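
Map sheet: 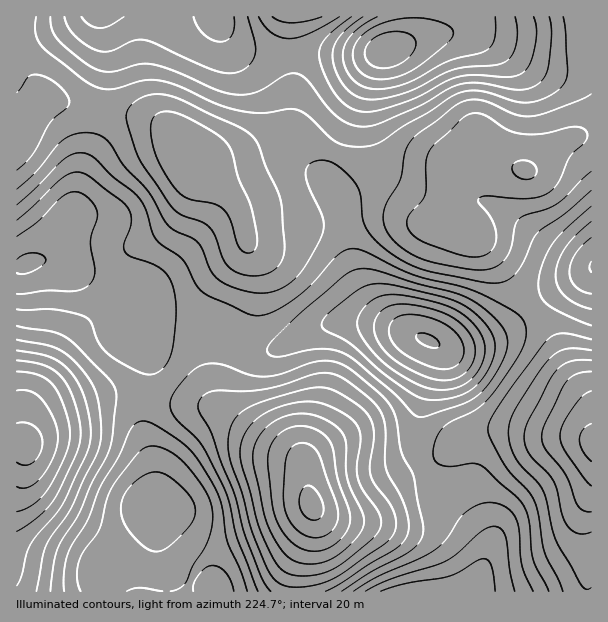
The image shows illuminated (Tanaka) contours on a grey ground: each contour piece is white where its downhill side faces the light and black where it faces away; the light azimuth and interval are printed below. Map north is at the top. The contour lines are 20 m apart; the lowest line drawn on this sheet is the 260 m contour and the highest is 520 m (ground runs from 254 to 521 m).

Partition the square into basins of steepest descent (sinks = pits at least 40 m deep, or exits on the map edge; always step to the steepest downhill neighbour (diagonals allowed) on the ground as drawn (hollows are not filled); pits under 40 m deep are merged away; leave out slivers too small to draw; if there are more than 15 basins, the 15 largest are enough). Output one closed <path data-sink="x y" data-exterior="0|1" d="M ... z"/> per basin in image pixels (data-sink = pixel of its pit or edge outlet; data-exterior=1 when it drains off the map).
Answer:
<path data-sink="189 155" data-exterior="0" d="M219 16l-203 1 0 249 4 0 15-6 25 2 29 15 27 9 22 10 4 4-2 24 12-2 58 6 26 14 27 8 13-1 36-19 27-8 35 2 30 7-18-13-14-15-10-13-13-39-6-41-17-33 4-15 19-40 15-39 10-21 8-9-19 2-111-1-13-6-11-10-6-11z"/><path data-sink="312 506" data-exterior="0" d="M362 322l-23 0-15 3-54 25-24-4-36-18-58-6-9 0-5 4 0 10 10 24 0 21-4 20-2 21 12 49 0 44-8 13-44 42-1 22 369 0 2-2 14-30-2-18-8-11-31-28-18-27-11-24 0-27 18-62 2-16-2-4-24-11-27-7z"/><path data-sink="525 170" data-exterior="0" d="M591 16l-175 0-1 8-6 14-8 6-18 8-9 10-42 93-6 22 17 33 6 41 9 30 14 22 26 23 45 22 13 0 12-4 26-8 16-10 30-25 39-23 13-9z"/><path data-sink="591 443" data-exterior="1" d="M591 270l-51 31-30 25-16 10-38 12-22-3 2 12-20 68 0 27 11 24 13 21 36 34 8 11 2 18-15 32 121-1z"/><path data-sink="24 444" data-exterior="0" d="M56 260l-21 0-19 7 0 324 83 1 3-22 44-42 8-13 0-44-12-49 2-21 4-20 0-21-10-24 4-36-11-8-42-15z"/>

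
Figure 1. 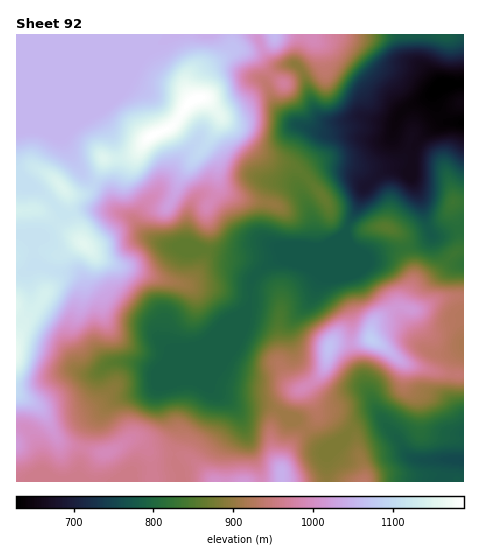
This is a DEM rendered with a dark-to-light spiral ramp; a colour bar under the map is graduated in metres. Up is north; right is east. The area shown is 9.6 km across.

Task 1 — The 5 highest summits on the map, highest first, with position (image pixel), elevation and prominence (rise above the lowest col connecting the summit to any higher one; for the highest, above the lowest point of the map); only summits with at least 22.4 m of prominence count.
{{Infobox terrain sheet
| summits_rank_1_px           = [196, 99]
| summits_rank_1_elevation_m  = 1189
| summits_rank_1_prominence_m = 561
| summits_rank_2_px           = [83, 243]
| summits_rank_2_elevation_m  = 1155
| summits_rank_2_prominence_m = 44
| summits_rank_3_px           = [62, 187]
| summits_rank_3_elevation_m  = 1147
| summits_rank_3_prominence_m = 31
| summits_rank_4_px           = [371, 339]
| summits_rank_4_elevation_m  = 1083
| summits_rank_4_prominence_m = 168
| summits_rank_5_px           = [329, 347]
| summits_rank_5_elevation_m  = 1067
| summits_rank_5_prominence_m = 44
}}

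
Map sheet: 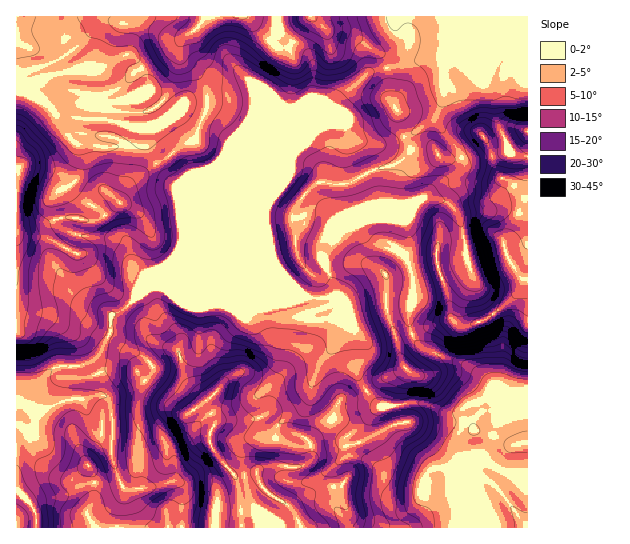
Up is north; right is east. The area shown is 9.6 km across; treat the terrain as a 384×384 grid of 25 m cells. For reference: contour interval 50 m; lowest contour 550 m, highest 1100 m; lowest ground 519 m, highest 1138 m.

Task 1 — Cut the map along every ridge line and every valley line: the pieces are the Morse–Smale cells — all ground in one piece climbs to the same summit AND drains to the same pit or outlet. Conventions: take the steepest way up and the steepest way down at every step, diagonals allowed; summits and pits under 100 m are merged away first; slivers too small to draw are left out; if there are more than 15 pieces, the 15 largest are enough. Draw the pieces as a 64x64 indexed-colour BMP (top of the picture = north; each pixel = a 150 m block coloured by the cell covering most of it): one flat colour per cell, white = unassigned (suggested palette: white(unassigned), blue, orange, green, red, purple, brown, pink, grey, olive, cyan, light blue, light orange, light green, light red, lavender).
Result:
<image width="64" height="64" href="data:image/bmp;base64,Qk12CAAAAAAAAHYAAAAoAAAAQAAAAEAAAAABAAQAAAAAAAAIAAATCwAAEwsAABAAAAAAAAAA////ALR3HwAOf/8ALKAsACgn1gC9Z5QAS1aMAMJ34wB/f38AIr28AM++FwDox64AeLv/AIrfmACWmP8A1bDFAGYiIiIiIiIiIiIiIiIiIiIiJVVVVVVVVVVVVVWIiIiIZiIiIiIiIiIiIiIiIiIiIiIlVVVVVVVVVVVVVYiIiIhmIiIiIiIiIiIiIiIiIiIiIlVVVVVVVVVVVVVViIiIiGZiIiIiIiIiIiIiIiIiIiIlVVVVVVVVVVVVVViIiIiIZmZmYiIiIiIiIiIiIiIiJVVVVVVVVVVVVVVVWIiIiIhmZmZmYiIiIiIiIiIiIiIlVVVVVVVVVVVVVVVYiIiIiGZmZmZmZiIiIiIiIiIiIlVVVVVVVVVVVVVVVViIiIiIZmZmZmZmIiIiIiIiIiIiJVVVVVVVVVVVVVVVWIiIiIhmZmZmZmYiIiIiIiIiIiIiIiIlVVVVVVVVVVVYiIiIiGZmZmZmZiIiIiIiIiIiIiIiIiVVVVVVVVVVVViIiIiIZmZmZmZmIiIiIiIiIiIiIiIiJVVVVVVVVVVVWIiIiIhmZmZmZmYiIiIiIiIiIiIiIiIlVVVVVVVVVVVYiIiIiGZmZmZmZiIiIiIiIiIiIiIiIiJVVVVVVVVVVVWIiIiIZmZmZmZmIiIiIiIiIiIiIiIiIiVVVVVVVVVVVYiIiIhmZmZmZmYiIiIiIiIiIiIiIiIiIlVVVVVVVVW1iIiIiGIiJmZmZiIiIiIiIiIiIiIiIiIiVVVbu1Vbu7u4iIu7MiIiIiIiIiIiIiIiIiIiIiIiIiIiVbu7u7u7u7u7u7ozIiIiIiIiIiIiIiIiIiIiIiIiIiIiu7u7u7u7u7uqqjMyIiIiIiIiIiIiIiIiIiIiIiIiIid3u7u7u7u7uqqqMzMiIiIiIiIiIiIiIiIiIiIiIiIiJ3d3u7u7u7uqqqozMzMzMiIiIiIiIiIiIiIiIiIiIiInd3e7u7u7qqqqqjMzMzMzIiIiIiIiIiIiIiIiIiIiIid3d7u7uqqqqqqqMzMzMzMyIiIiIiIiIiIiIiIiIiIiJ3d3u7qqqqqqqqozMzMzMzIiIiIiIiIiIiIiIiIiIiInd3e7qqqqqqqqqjMzMzMzMyIiIiIiIiIiIiIiIiIiIid3d3GqqqqqqqqqMzMzMzMzIiIiIiIiIiIiIiIiIiIid3d3cREaoRqqqqozMzMzMzMiIiIiIiIiIiIiIiIhESd3d3dxERERERqqqjMzMzMzMzMiIiIiIiIiIiIiIhERF3d3d3ERERERERqqMzMzMzMzMzIiIiIiIiIiIiIiERF3d3d3cREREREREaozMzMzMzMzMyIiIiIiIiIiIhEREXd3d3d3ERERERERGjMzMzMzMzMzMRERERERERERERERd3d3d3cREREREREaMzMzMzMzMzMzERERERERERERERd3d3d3dxEREREREREzMzMzMzMzMzMxERERERERERERF3d3d3dxERERERERETMzMzMzMzMzMzMRERERERERERF3d3d3d3ERERERERERMzMzMzMzMzMzMzEREREREREREXd3d3dxEREREREREREzMzMzMzMzMzMzMxERERERERERd3d3cRERERERERERETMzMzMzMzMzMzMzQREREREREREXd3cRERERERERERERMzMzMzMzMzMzMzM0EREREREREREXcREREREREREREREzMzMzMzMzMzMzMzRBERERERERERERERERERERERERETMzMzMzMzMzMzMzNEQRERERERERERERERERERERERERMzMzMzMzMzMzMzMzREEREREREREREREREREREREREREzMzMzMzMzMzMzMzNERBERERERERERERERERERERERETMzMzMzMzMzMzMzMzREQRERERERERERERERERERERERMzMzMzMzMzMzMzMzNEREEREREREREREREREREREREREzMzMzMzMzMzMzMzMzRERBERERERERERERERERERERETMzMzMzMzMzMzMzMzNEREQRERERERERERERERERERERMzMzMzMzMzMzMzMzM0REREEREREREREREREREREREREzMzMzMzMzMzMzMzMzNERERBERERERERERERERERERzDMzMzmZmZkzMzMzMzM0REREQRERERERERERERERERzMMzMzmZmZmZMzMzMzM0REREREERERERERERERERERHMwzMzOZmZmZmZkzMzMzRERERERBERERERERERERERHMzDMzOZmZmZmZmZMzM0REREREREQREREREREREREREczMMzOZmZmZmZmZRDNEREREREREREQRERERERERERERzMwzOZmZmZmZmZlERERERERERERERBERERERERERERHMzDOZmZmZmZmZREREREREREREREREQRERERERERERHMzMNJmZmZmZmZlEREREREREREREREREEREREREREREczMxERJmZmZmZmUREREREREREREREREREEREREREREczMzERERERESZmZREREREREREREREREREREERERERERzMzMREREREREmZREREREREREREREREREREREREERERzMzMxERERERERERERERERERERERERERERERERERERBHMzM3UREREREREREREREREREREREREREREREREREREEczM3dREREREREREREREREREREREREREREREREREREERzM3d1EREREREREREREREREREREREREREREREREREQRHMzd3URERERERERERERERERERERERERERERERERERBEczd3d"/>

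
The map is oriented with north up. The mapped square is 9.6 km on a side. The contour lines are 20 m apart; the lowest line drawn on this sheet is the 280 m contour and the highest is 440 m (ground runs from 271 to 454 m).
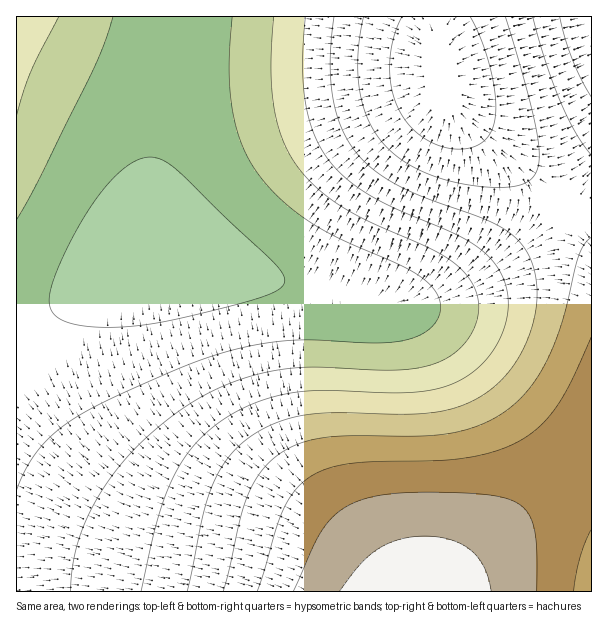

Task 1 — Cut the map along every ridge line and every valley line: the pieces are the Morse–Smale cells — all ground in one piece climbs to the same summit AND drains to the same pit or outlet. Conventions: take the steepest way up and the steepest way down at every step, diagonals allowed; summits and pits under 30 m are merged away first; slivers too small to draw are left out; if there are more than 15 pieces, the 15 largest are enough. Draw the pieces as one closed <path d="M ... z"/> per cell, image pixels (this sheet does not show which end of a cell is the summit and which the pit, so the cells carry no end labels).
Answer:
<path d="M563 208l-5 2-30 28-42 33-25 17-36 14-32 2-19-3-218-45-36 15-90 54-13 5-1 261 575 1 1-350z"/><path d="M437 16l-264 0-22 152 0 56 6 31 200 43 36 6 24 0 18-4 26-12 25-17 42-33 34-31-34-33-46-40-31-33-11-29z"/><path d="M171 16l-155 1 1 313 13-5 90-54 37-16-6-31 0-56 7-63 14-79z"/><path d="M591 16l-153 1 0 28 2 27 11 29 31 33 46 40 33 32 31-30z"/><path d="M591 176l-29 31 29 34z"/>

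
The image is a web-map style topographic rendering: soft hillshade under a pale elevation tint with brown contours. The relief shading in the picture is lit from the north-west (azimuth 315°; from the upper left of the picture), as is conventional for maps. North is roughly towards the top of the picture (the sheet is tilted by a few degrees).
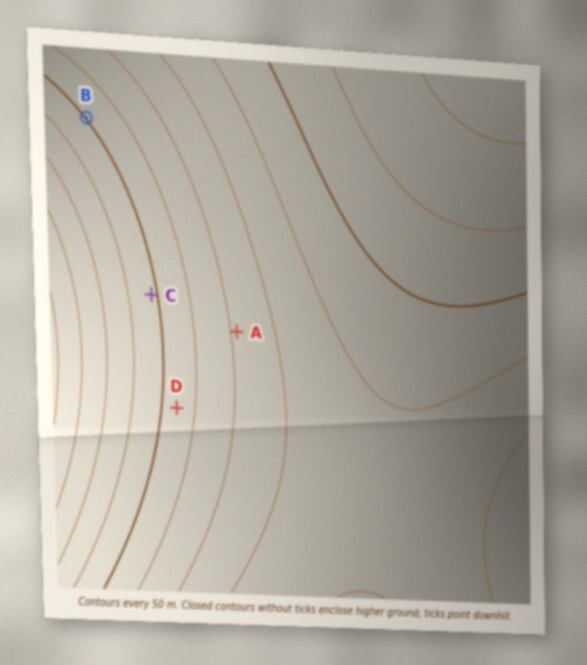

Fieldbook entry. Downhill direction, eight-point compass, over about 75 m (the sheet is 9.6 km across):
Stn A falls W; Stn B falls SW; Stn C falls W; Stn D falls W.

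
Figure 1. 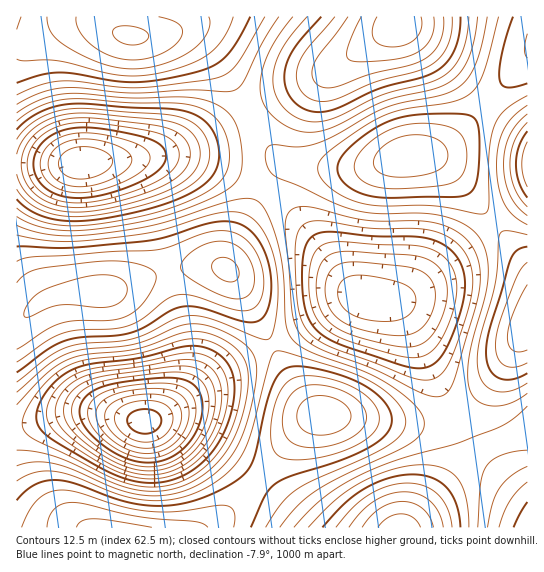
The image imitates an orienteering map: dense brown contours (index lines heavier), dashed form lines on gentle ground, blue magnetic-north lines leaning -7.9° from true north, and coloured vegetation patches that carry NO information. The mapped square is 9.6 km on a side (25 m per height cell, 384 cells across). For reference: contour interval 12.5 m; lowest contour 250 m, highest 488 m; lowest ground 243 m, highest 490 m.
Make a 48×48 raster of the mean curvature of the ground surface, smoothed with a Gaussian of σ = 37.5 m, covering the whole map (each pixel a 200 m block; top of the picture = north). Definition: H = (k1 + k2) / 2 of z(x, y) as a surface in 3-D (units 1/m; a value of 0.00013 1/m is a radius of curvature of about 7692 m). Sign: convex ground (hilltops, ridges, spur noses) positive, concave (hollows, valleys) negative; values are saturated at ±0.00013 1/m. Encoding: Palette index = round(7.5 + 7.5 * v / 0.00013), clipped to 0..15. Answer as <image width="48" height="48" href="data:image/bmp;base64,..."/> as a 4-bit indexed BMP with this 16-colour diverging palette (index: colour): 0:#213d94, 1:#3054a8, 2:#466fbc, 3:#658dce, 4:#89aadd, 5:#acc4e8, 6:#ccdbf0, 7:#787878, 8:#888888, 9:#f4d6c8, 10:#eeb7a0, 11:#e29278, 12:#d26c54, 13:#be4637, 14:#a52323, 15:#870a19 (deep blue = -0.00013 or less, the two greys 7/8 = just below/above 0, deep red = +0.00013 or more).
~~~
<image width="48" height="48" href="data:image/bmp;base64,Qk32BAAAAAAAAHYAAAAoAAAAMAAAADAAAAABAAQAAAAAAIAEAAATCwAAEwsAABAAAAAAAAAAlD0hAKhUMAC8b0YAzo1lAN2qiQDoxKwA8NvMAHh4eACIiIgAyNb0AKC37gB4kuIAVGzSADdGvgAjI6UAGQqHAJmZq7zMzMy7u7upmIiIh3ZUMhIkVniZmZmqvMzMu7u7u7uqmYiIh3ZUMiI0Z4iZmZq7zdzLqZmaq7u6mYiHd3ZUMzNFZ4iIiZq83dy6iHeImru6mYh3d3ZVRERWeIiIiJq83cuYZVVniau6qYh3d3dmVVZneIiHiImrzLl1QyI1eJqqqYiIiIh3dnd4iId3d4maqpdTEAATV4mqqZmZmZmYiIiIiHd2Z3eIiGUxAAABNnmqqqqqqruqqZmYiHdmZmZ3ZUIAAAAAJGiaqqu7zMzLuqmYiHdmZmZVQyEAAAAAE1eJqrvM3d3cu6mYh3dmZmVUMhAAAAAAE0Z4mrzd7u7dy6mId3d3dnZDIQAAAAAAEkVomrzd7u7cupiHd4iIh4ZUIREREREREjRnirzN3t3LqYd3d4mZmZhkMiIzREMyIjRWiavMzMy6mHZmZ4qruql2REVWd3ZUMzRWeaq7uqqZh2VVZ5rMzMqHZWeJmZhlQzRWeJmZmIiHZlVFZ5vN3cuYd4mru7l2REVniZmIdmZmVUREV5vN7tupiJq83LqGVVZ4mZh2VUREREREVorN7typmavN3bqHZWeJqph1QzM0REREVom83cuqmqvN3LmHZniru6hkMiIzREQ0RXirzLuqqrzNzKmHd4q8zKhkIhIzREQzRGeavLuqqrzMy6mHeKve3LhkIRI0RUQzNFaJq7qqq7vMupiIir3u7bhkIiI0VVQzNFZ5qqqqu7zLupmJm83u7KhkIiNFVVQzNFZ4mqu7u7zLuqmZq97u3JdUMzRVZVRDNFZ5qruqu7u7u6qqvN3tyoZUM0VmZlRERGeJqqqqqru7u6qqvM3cuXZERFZndlVEVWiaqqmZmaqqqqqqu8y6mGVERWd3d2VVZnmqqpiHd4iZmZmaqqqph2VVVniIh3Zmd4mqqodlVWZ4iIiImZmYdmVWZ4mZmHd3iZqqqWUzMzRWZmd3eIiHdmZneJqqqZiImaqqmEMRABI0RFVVZnd3d3d4iau7uqmZqruphjEAAAASIzM0RWZ4iIiJmrvMy7qqq7updSAAAAABESIiNFZ4mZmZqrzMzMu7u7qYZCAAAAAAERESJFaJmqmZmrvN3dzLu7qYZDEAAAABERESJFeJqqmZmavM3dzMu6qYZUMQAAEiIiIiNGeaqqmIiJq8zdzLuqqYdmUzIjNEREMzRWiaqph2ZnirzMy7qqqZh4dlRVVmZlVEVniaqYdlRWeKq7uqmZmqmZh3d3iIiHdmZniZmHZUM0Z4mqmZiJmqqqqYiJmqqph3d4iZmGVDIzVniIiHeImru7qpmaq7u6qYiIiYh2QyIjRWd3dmZ4mru7qpmau8zLupmImIh2QzIzRVZlVVZnmru7qZmavM3cy6mZmId2VEM0RVVUREVnmru6mZmavM3dy7qpmYh2ZVVVVURDMzRniaupmIiavM3dzLuqmYh3ZmZmVUMyIjRniaqpiImavM3dzMu6qZiHd3d2ZUMiIjRniZqZiJmrvM3czMu7qpmIiId3ZUMhEjRniZmQ=="/>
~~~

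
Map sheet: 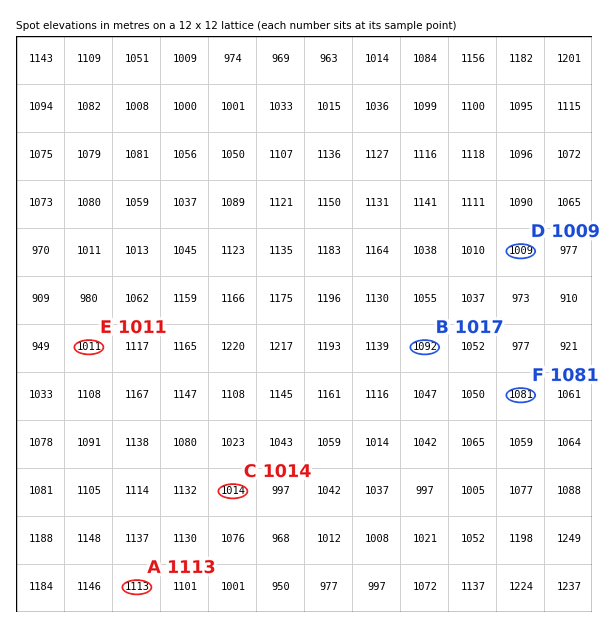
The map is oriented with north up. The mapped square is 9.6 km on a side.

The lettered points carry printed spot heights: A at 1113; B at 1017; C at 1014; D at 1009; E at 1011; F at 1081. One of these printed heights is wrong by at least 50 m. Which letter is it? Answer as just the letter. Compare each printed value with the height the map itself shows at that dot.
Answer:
B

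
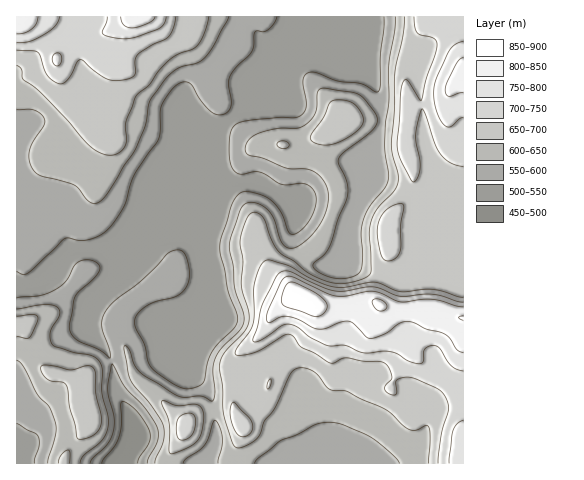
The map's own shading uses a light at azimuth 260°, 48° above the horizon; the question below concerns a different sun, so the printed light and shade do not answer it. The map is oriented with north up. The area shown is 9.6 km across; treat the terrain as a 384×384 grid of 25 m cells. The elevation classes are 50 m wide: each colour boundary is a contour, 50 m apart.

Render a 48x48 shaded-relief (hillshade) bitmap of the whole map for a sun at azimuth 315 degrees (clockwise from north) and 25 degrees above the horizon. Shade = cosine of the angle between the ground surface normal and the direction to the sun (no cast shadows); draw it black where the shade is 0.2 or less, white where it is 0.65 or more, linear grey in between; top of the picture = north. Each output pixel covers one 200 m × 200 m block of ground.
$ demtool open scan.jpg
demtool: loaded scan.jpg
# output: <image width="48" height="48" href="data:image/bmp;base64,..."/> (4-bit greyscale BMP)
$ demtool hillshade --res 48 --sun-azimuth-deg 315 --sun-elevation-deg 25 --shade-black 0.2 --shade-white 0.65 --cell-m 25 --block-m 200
<image width="48" height="48" href="data:image/bmp;base64,Qk32BAAAAAAAAHYAAAAoAAAAMAAAADAAAAABAAQAAAAAAIAEAAATCwAAEwsAABAAAAAAAAAAAAAAABEREQAiIiIAMzMzAERERABVVVUAZmZmAHd3dwCIiIgAmZmZAKqqqgC7u7sAzMzMAN3d3QDu7u4A////AIm9xxAAOL79YRSKlUVnd3d3d3d3d4rMuYm8yUEAFp3/kgFqpjNXd3d3d3d3d3nMuXibynQAA3rv1gAotyE1d3d3d3d3d2i8uneKuoYgAmm92jAnuUEkZnd3d3d3d2esy3d5qZdBA2iazHIounQ0VmZ3d3d3d2aLzId4mZdCJGiJvbZZuoZDVmZmZ2Zmd2aKu4h4mpcyNWeJrNqLyXhjRndmZmZmZmZ4mYiHiZchRniZmsy7uXh0NXd2Znd3ZmZ4iZmHeJchWImYiZvLuXiVNWeHZomZdmZniJmYeKgxaZiIiHnMmHiXRGd3VneZhlVnd4mZmapkeYZ4d3jOpmeJZFZ2VERXdlVndoiJmquXiXZnd3i/6ERYdlZlREIkZ2Znh3dniJmZmHZ3d3ee/5MUZ2VVRVQzVmVXiFVWZ4iJmHd3d3d5//ogNnZVVnZVVWVWeGU0VXeJl2d3d3d3n/+BA1VEVndlVmZmZ6hURGeKlld3d3d3i//VEkVDRnhkVmZ3id24ZGeKuFVnd3d3is77VEVVVnh2aIiJrLzLlmd4q4VFZ3d3mrzut2d5q6upre3Lu4iaqFZ3irllRXd4q7vP+6qs7//KrO7bqnd4mXVneJuoZWd4rMq+/qqs3//amZqpiHd3iZdnd3m7hmd4rMus7Jmqmt63Z3d3d3ZneJl3d3eKp3d4q7qquoZnd5ymRnd3d3ZVd4iHd3d4mHd5q6qYmpZGd5u4RHd3d3dlZ3d3d3d3iHd5zKh2espld5u5VGd3d3dmZ3ZWd3d3d3d5zbhkWc2lZ5zJVGd3d3d3d4dUZ3d3d3d4vslkV5zHZ53aZGd3d3d3eIhlV3d3d3d4rdp1Z4rJZ4z8hVd3d3dmd4dlRnd3d3d3nNuHd3m6Znr/t1Z3d3dmZ3dlRXd3d3d3isuYd3iqdnjP2WZ3d3dmZnh2RGd3d3d3eJmHdneZdneM23V3d4d2Znh2U1d3d3d3d3d3ZVZ4d3eKy3Vnd5h2Znd2UzZ3d3d3h1VmVEV3d3eJuWVnZpmGZnd1QiR3d3d3iGVVVVVmZ3eKuWVnZpqodndlQhJXd3d3mpd3ZmZUNHeLyWV4d5q5h3d2ZCJGd3d3mrqqmIhkITaL2laId4mqiHd3dkNGd3d3irvMu8unUhJr6laYd3iZiId3dlNGd3d3eaq7u97bhTNa61aYZmZ4h3d3dlM1d3d3d4iJmb3cqGV762eYZVZ3iHd2ZlMkd3h3Z3d3d5vMuXeM7HipZGZ3d3d2ZUMSV4iHd3d3d5q8u5ic7Im6dXd3Zmd2VUMQJXd3d3d3eJq6q6ic24rMl4iHVFd2VVQhE1Z2Z3d3d4mZmYic24rduniZVFd3ZVVCEjRWZnd3d3iId3ec24nNy1aadFeIdlZUMzNFVmd3d3d3d3ec24i93CNpl2Z3ZURUREM0Vmd3d3d3d3eM3IebzBEleIh3ZCIzRVM0Vmd3d3d3d3eL3Jd5q0MiR4mZhTERNWUzRWd3d3d3d3eKzKdniGVDNnirp1IAFHVERFZ2d3d3d3eKzbhmdw=="/>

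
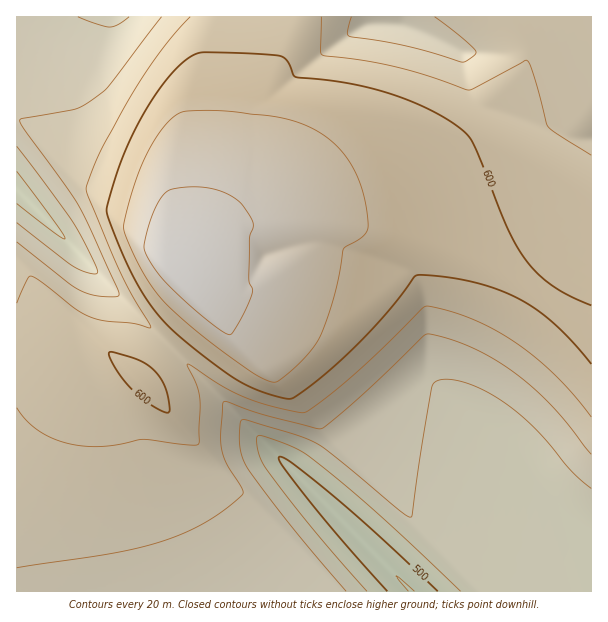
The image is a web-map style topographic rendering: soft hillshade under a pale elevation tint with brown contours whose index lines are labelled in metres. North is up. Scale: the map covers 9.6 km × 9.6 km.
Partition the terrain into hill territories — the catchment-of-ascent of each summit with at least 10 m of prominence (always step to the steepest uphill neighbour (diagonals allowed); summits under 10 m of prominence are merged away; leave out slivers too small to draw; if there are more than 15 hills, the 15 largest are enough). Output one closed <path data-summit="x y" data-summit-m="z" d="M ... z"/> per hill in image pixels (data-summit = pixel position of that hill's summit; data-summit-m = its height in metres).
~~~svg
<path data-summit="176 275" data-summit-m="649" d="M591 16l-575 1 0 172 51 51 33 38 231 231 80 83 181-1z"/><path data-summit="141 383" data-summit-m="607" d="M17 190l-1 401 394 1-1-4-309-310-33-38z"/>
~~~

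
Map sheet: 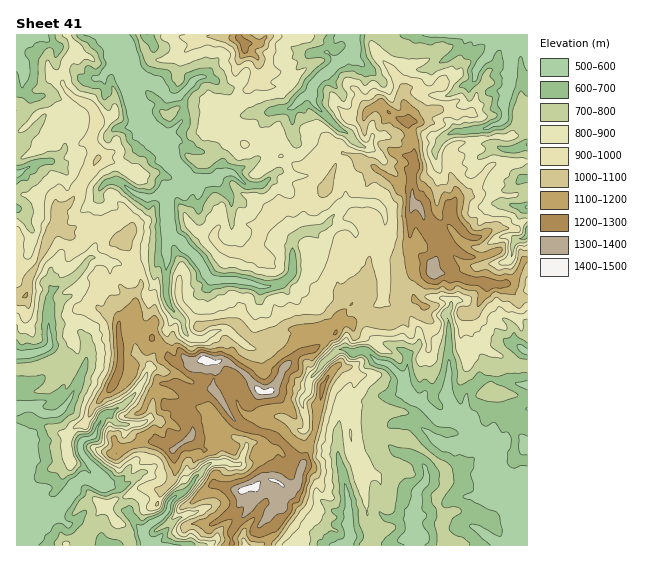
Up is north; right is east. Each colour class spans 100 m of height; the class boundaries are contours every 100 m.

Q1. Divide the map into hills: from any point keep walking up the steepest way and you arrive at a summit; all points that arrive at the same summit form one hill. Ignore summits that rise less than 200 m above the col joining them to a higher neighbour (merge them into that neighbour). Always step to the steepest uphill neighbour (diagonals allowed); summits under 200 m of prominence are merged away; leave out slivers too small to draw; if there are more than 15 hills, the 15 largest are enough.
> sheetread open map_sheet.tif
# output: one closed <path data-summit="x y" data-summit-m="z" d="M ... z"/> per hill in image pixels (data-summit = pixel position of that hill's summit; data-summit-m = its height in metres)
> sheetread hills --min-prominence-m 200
<path data-summit="206 360" data-summit-m="1441" d="M146 34l-130 1 0 510 511 1 1-161-21-4-20-2 4-3-3-11-19-22-19 2-3 4-26-4-14 12-5-7-29-11-4-3-2-8 2-17 12-10 3-8-3-46 4-16 0-14-1-5-10-9-29 0 0-51 7-9-1-7-10-6-22-21-9-15-7 3-13 12-41 5-6-5-14-19-18-12-10-1-4 1-16 17-11 3-13-12-19-9-11-2-3-16 17-4 10-5 2-3z"/><path data-summit="433 271" data-summit-m="1380" d="M466 34l-115 0 2 9-1 8-36 30-5 15 8 13 33 30 0 4-7 9 0 51 29 0 10 9 1 5 0 14-4 16 3 46-3 8-12 10-2 14 2 11 4 3 29 11 5 7 14-12 26 4 3-4 19-2 19 22 3 11-4 3 40 6 1-177-22-3-3-6 3-9 22-13 0-32-18 5-9-1-9-5-5-17-9 3-11-1-2-25 4-5 0-14-8 1-12 9-15 0-5-11 3-17 23-14 10-12z"/><path data-summit="245 44" data-summit-m="1252" d="M345 34l-198 0 6 11-1 4-11 6-16 3-1 2 3 15 11 2 19 9 13 12 11-3 16-17 10-1 22 13 17 23 23 0 21-4 13-12 9-5 4-11 21-18-10-11 10-13z"/>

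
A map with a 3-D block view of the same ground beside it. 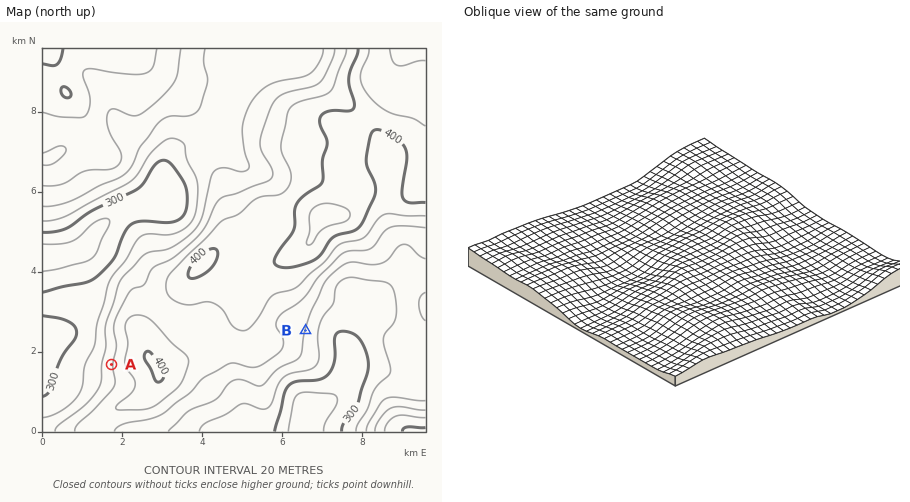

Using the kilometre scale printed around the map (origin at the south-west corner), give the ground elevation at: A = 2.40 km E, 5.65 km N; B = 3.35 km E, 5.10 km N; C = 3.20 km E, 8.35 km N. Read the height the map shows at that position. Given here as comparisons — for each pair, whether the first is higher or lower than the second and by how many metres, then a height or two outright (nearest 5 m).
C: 70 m higher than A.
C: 45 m higher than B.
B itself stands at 310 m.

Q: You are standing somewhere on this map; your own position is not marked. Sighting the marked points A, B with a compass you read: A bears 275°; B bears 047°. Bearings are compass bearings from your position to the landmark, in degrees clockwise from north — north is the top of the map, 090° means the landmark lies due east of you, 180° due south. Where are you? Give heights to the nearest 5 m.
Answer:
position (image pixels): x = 256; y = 377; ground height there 350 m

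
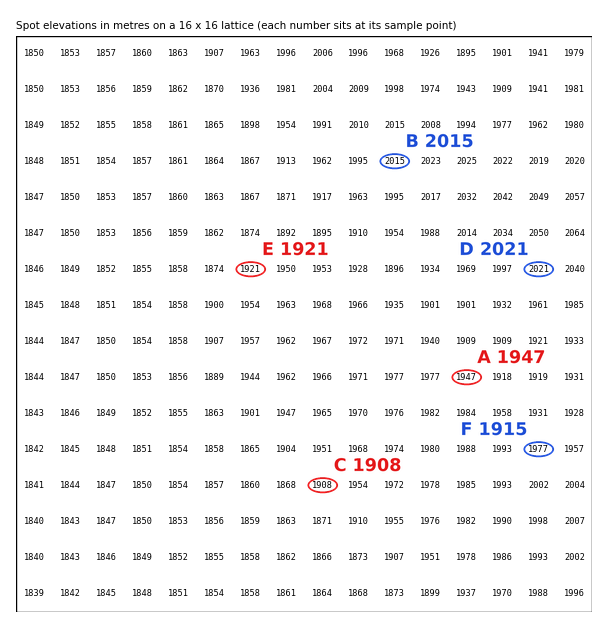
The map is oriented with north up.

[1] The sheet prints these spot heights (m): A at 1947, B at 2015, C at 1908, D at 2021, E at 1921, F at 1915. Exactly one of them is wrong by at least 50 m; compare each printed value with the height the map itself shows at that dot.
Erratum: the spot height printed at F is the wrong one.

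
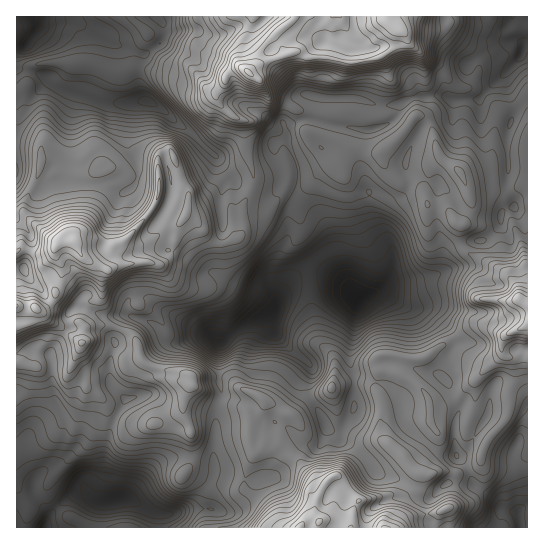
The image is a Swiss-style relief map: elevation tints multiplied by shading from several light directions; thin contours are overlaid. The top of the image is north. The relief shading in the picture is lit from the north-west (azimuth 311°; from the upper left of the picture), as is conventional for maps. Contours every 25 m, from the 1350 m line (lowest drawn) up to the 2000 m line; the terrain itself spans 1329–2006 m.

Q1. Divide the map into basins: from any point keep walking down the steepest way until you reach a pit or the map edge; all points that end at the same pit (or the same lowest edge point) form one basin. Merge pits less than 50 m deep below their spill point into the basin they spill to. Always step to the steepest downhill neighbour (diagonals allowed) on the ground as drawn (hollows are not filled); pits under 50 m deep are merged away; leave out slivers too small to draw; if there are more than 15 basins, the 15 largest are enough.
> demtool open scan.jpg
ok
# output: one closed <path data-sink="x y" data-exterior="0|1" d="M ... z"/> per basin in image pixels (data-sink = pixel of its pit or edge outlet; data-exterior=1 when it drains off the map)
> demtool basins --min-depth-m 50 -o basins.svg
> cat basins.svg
<path data-sink="359 301" data-exterior="0" d="M242 68l-11 3-6 6-2 9-7 7 0 5 11 14 17 10 1 24 8 27 0 9-10 27 22 0 5-2 16-18 10 6 1 16 4 14-2 20 10 21 2 39 5 29 3 8 16 19 0 16-3 10-5 5-18 8-15 15-5 0-32-20-20-8-10-8-36 0-4-4-28-6-13-5-6-7-5-19-13-9-13-4-16 0-8 3-4-3 8-20 12-10 0-14 5-12 28-6 28 1 9-9 5-25 11-17 1-19-5-5-8-31-6-7-6 1-6 9 2 20-13 0-11-2-17-11-15 1-13-14-5 4-4 0-30-12-8 0-2 2-1 21-16 36 1 8-9 0 0 36 11-1 8 4 7 0 9-2 4-4 0 7 6 11 2 6-3 12-5 10 1 1-9 13-4 2-6 0-3-2-18 0 0 55 21 5 12-7 22-1 4-3-3 13 13 10 2 8 16 12 8 13 14 8 16 4 16 0 21-11 5-4 1-12 4-8 5-4 14 15 8 4 22 1 11 8 3 6-2 18 6 17-8 17-3 19 15 10 24 28 108 0 12-30 9-8 7-16-14-13 4 0 6-4 21-24-5-10-2-21-2-7-12-12-17-8-2-4 3-14 23 2 20-14 8 2 32 17 9 0 10-9 1-4 7 6 18-1 1-51-9-6-4-16-10-11-38-19-4-4-3-6 0-17 11-16 0-11-10-25-21-19-8-26-6-10-11-3-10 14-24 22-10 0-9-4-12-1-23-11-20-4-5-20-19-9-12-3-11-19z"/><path data-sink="522 51" data-exterior="0" d="M527 16l-140 0 0 5 10 8 0 4-4 14-14 10-29 6-20-6-23 0-8-5-6 0-28 9-8 4-8 8 11 8 11 19 12 3 20 10 4 19 20 4 23 11 12 1 9 4 10 0 24-22 10-14 11 3 6 10 8 26 21 19 10 25 0 11-11 16 0 17 3 6 4 4 38 19 10 11 4 16 7 5 2-1z"/><path data-sink="275 313" data-exterior="0" d="M286 189l-16 18-5 2-22 0-2 5 0 20-4 5-14 5-10-3-19-21-9-4-9 14-4 21-6 10-4 3-39 0-19 7-3 10 0 14-12 10-8 20 4 3 8-3 16 0 13 4 13 9 6 21 10 8 36 8 4 4 36 0 10 8 20 8 26 17 11 3 15-15 18-8 5-5 3-10 0-16-18-22-6-34-2-39-10-21 2-20-4-14-1-16z"/><path data-sink="119 499" data-exterior="0" d="M74 357l-25 3-12 7-21-4 1 165 8-1 4-16-2-8 11-6 8-9 5 13 12 12 28 15 192-1-24-27-15-10 3-19 8-21-6-13 2-18-8-11-6-3-22-1-8-4-10-12-6-3-7 12-1 12-5 4-21 11-16 0-12-3-18-9-8-13-16-12-2-8-13-10z"/><path data-sink="39 25" data-exterior="0" d="M253 16l-236 0-1 197 9 1-1-8 16-36 1-23 3-5 0-7-4-9-13-13-3-7 0-13 5-23 4-5 12-2 42 0 28 9 8 0 10-4 10 0 11 4 16 1 9 4 15-4 15 16 8 3 6-6 2-9 6-6 11-3 7 4 8-10 2-12-10-11z"/><path data-sink="519 519" data-exterior="0" d="M446 345l-7 2-17 12-23-2-3 14 2 4 17 8 12 12 2 7 2 21 5 10-13 17-16 12 12 12-7 16-11 11-9 26 135 1 1-171-19 0-7-6-1 4-10 9-9 0z"/><path data-sink="149 102" data-exterior="0" d="M87 63l-42 0-14 4-7 26 0 13 3 7 14 16 3 6-1 12 8 0 30 12 4 0 5-4 13 14 15-1 17 11 23 2-1-20 6-9 8 0 7 12 13-4 20-18 16-28 0-3-10-10-1-8-7-4-15-16-15 4-9-4-16-1-11-4-10 0-10 4-8 0z"/><path data-sink="23 269" data-exterior="0" d="M54 248l-12 5-7 0-8-4-11 2 1 56 17 0 3 2 6 0 9-7 11-31z"/><path data-sink="45 527" data-exterior="1" d="M46 488l-8 9-11 6 2 8-3 17 65-1-28-14-12-12z"/>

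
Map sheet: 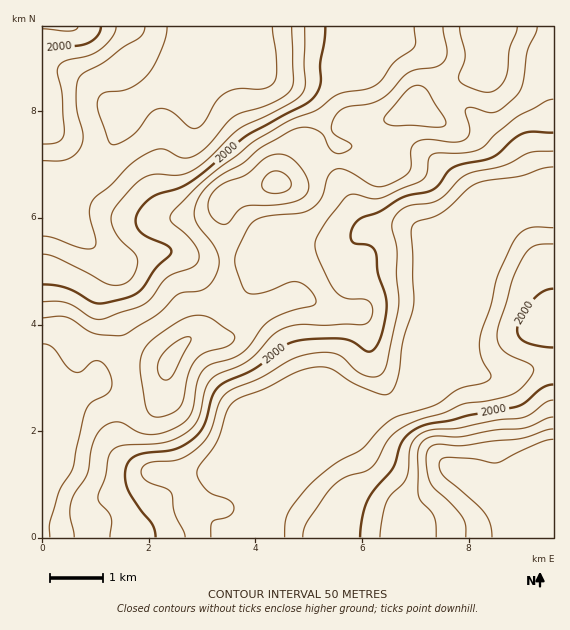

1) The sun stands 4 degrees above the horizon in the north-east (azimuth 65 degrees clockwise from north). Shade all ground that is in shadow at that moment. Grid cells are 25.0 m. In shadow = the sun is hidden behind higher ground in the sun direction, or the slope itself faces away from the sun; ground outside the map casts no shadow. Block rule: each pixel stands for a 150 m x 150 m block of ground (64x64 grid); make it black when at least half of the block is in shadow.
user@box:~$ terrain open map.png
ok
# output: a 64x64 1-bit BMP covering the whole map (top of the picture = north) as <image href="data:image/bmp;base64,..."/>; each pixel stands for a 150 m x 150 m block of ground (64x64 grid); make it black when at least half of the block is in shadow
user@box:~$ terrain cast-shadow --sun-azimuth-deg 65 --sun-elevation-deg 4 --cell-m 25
<image width="64" height="64" href="data:image/bmp;base64,Qk0+AgAAAAAAAD4AAAAoAAAAQAAAAEAAAAABAAEAAAAAAAACAAATCwAAEwsAAAIAAAAAAAAA////AAAAAAAAAAB/////gAAAAD////+AAAAAH////4AAAAAH////AAAAAAP///8AAAAAAP///AAAAAAAP//4AAAAAAAP//AAAAAAAAf/4AAADwAAA//AAAA/AAAB/4AAAP8AAAD/AAAA/gAAAH8AAAD8AAAAAAAAAHwAAAAAAAAAfAAAAEAAAAB8AAAB4AAAAHwAB//gAAAAfgAH/8AAAAB+AAP/wBwAAD4AAf+AP/gAPgAB/4A//AA+AAD/AD/+ABwAAP8AP/8AAAAA/wAf/wAAAAH/AB/+AAAAAfIAD/gAAAAA4AAP8AAAAAAAAAfwAA4AAAAAB/AAPwAAAAAH8AH/AAAAAAPwB/4AAAAAAfAP//wAAAAB8B///AAAAADwH//+AAAAAHAf//4AAAAAMB///gAAAAAQH//+AAAAAAAf//wOAAAAAB/n/H4AAAAADgH8fgODAAAAAPx8B8MAAAAAfHgPwAAAAAA8MAfAAAAAADwwA8ADAIAAPmAAAAcAwAA/4AAAfAAAAB/gAAH4AgAAH8AAg/AAAAAPAAHD4AAAAA4AAAOAAAAABgAAAAAAAAAAOAAABwAAAAH/wDgfAAAAA//gOB8AAAAH/+A8HgAAAAf/4BgAAAAAA//gAHAAAAAB/+Af+AAwAAB/4A/4APAAAD/gB/wAMAAAH+AD+AAAAAAP8AD4AA=="/>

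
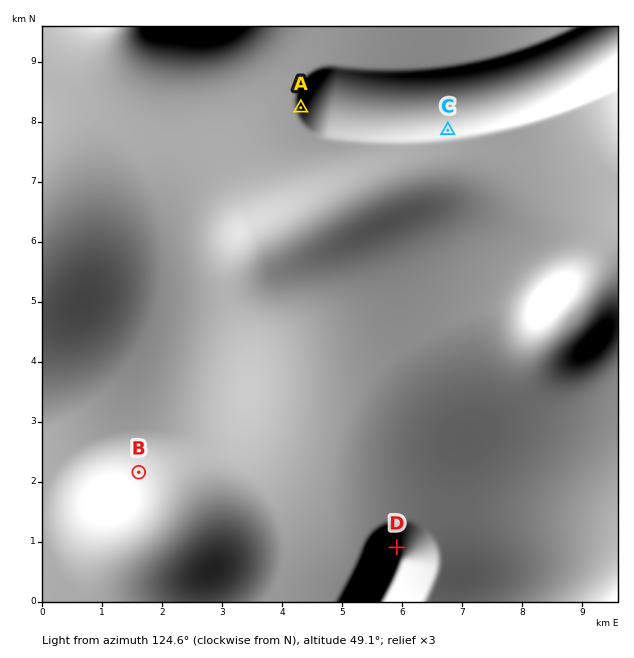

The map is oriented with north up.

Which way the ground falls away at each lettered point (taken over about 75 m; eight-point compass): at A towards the W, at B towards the S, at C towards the S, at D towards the NW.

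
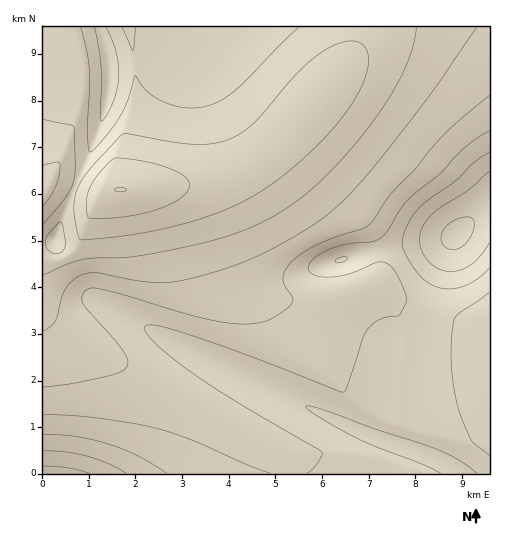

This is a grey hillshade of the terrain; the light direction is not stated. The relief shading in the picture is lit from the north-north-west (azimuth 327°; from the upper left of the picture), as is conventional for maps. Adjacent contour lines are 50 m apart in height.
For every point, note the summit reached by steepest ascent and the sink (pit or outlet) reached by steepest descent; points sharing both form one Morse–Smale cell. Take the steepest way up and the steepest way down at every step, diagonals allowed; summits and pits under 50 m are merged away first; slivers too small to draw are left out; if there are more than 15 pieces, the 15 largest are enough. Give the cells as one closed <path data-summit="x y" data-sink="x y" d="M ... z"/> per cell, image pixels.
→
<path data-summit="121 190" data-sink="460 473" d="M200 184l-64 5-26 0-6 3-6 8-23 51-16 9-17-1 1 55 17 15 26 15 198 104 4 6 2 20 199 0 1-145-39-8-30-9-34-16-15-12-31 10-25 6-27 0-18-6-13-11-7-10-29-75-7-9z"/><path data-summit="121 190" data-sink="457 234" d="M489 26l-129 0-4 20-11 19-63 74-19 17-22 14-25 9-20 4 16 4 10 11 27 70 15 22 19 9 33 1 25-6 31-10 15 12 34 16 30 9 39 7z"/><path data-summit="121 190" data-sink="109 67" d="M359 26l-307 0 2 4 21 20 7 2 24-5 2 9 2 30-5 25-12 33-18 42 13 7 13 1 8-5 27 0 66-7 39-12 22-14 19-17 55-63 19-30 3-12z"/><path data-summit="121 190" data-sink="46 473" d="M43 312l0 162 246-1-1-19-4-6-198-104-31-18z"/><path data-summit="47 186" data-sink="109 67" d="M51 26l-9 1 1 162 4-1 4-8 23 7 2-2 23-56 11-43 0-21-4-17-28 4z"/><path data-summit="121 190" data-sink="46 473" d="M75 187l-19 51-4 4-10 2 0 14 4 2 16-1 13-8 17-39 11-17-1-2-14 0z"/><path data-summit="47 186" data-sink="46 473" d="M55 180l-4 0-4 8-5 2 1 53 9-1 4-4 19-49-2-3z"/>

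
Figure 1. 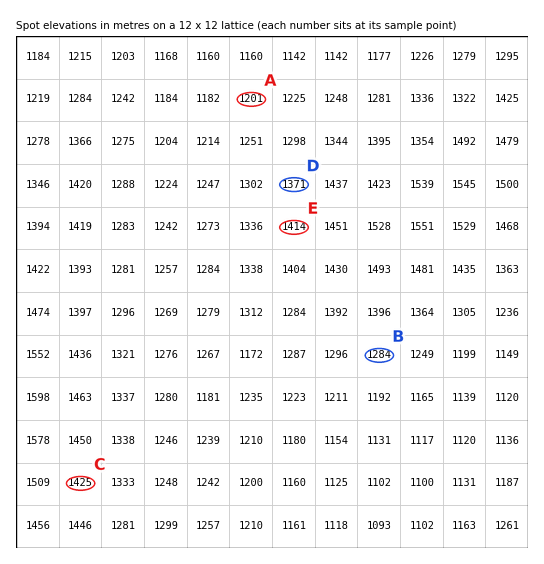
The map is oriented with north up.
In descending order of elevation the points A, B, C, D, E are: C E D B A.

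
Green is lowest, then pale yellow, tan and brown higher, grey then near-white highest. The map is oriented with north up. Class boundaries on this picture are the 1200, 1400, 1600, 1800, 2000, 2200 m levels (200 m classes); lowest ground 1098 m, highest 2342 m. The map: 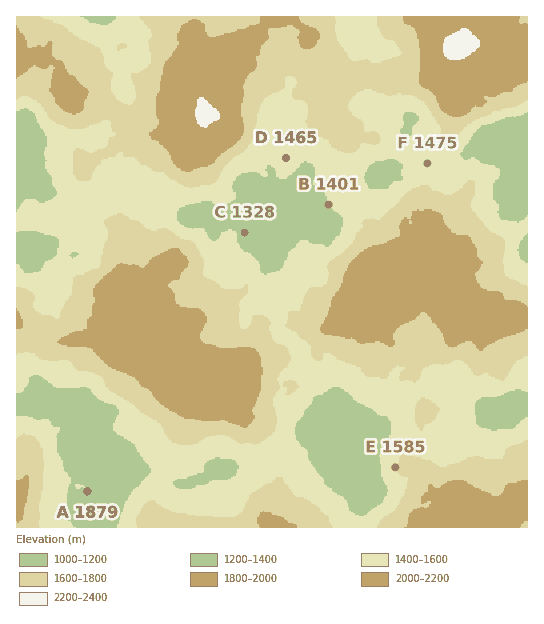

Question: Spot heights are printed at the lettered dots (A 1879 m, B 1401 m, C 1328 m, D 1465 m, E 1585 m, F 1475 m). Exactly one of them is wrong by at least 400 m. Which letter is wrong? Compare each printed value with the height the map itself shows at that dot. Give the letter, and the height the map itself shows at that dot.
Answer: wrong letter A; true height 1379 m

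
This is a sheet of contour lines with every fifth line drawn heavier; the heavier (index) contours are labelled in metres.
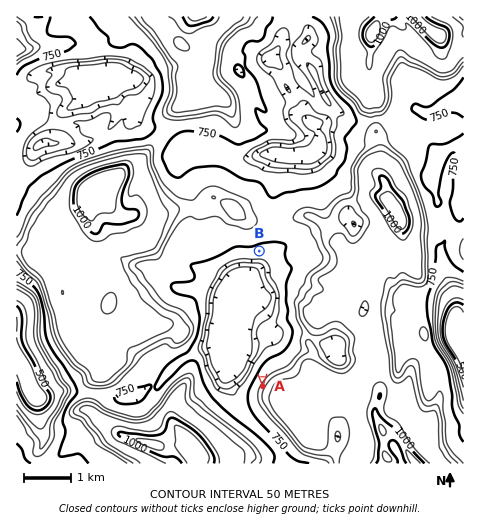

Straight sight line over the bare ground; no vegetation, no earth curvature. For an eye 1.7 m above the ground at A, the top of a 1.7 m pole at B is in view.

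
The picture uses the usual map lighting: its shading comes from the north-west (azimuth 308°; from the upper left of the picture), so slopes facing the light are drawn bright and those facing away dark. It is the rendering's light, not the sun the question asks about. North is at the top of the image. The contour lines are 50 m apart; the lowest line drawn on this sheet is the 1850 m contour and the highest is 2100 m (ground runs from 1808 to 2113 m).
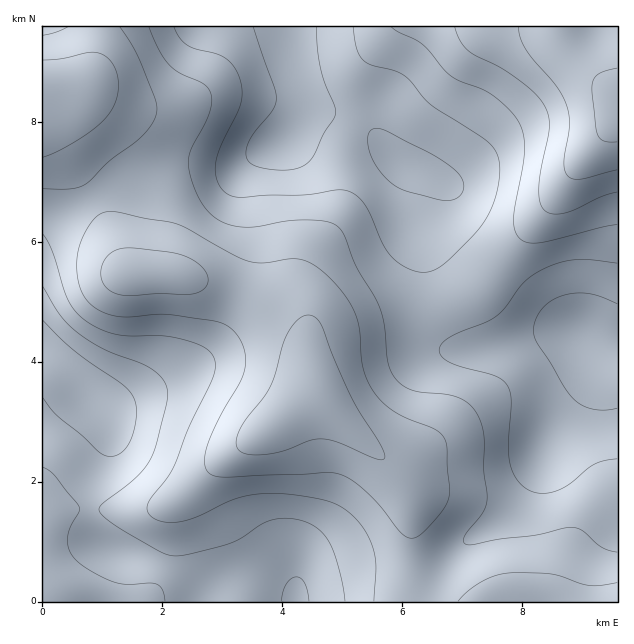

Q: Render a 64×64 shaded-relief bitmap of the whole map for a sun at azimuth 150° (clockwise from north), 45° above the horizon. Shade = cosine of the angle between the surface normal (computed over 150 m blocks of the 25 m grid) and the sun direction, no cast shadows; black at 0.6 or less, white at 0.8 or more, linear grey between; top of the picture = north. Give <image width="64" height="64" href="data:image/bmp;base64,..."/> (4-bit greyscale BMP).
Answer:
<image width="64" height="64" href="data:image/bmp;base64,Qk12CAAAAAAAAHYAAAAoAAAAQAAAAEAAAAABAAQAAAAAAAAIAAATCwAAEwsAABAAAAAAAAAAAAAAABEREQAiIiIAMzMzAERERABVVVUAZmZmAHd3dwCIiIgAmZmZAKqqqgC7u7sAzMzMAN3d3QDu7u4A////AIiJmZh3d4maqYh3iJmZh3ZmVVVniIdlVXiImZiIdmVDeIiIh3ZneJqpmIeImamHdmZlVWeIh2VFZ3iIiId2VUN3d3dmZVZ4maqZiImaqph2ZmZWZ4iIZURFZnd3dmZUM3d3ZmVVVniaqqqpmaqqmHdmZmZniZh1QzRFVVVWZVVDh3d2ZmZniZqru7qqqqqph3d3ZneJqYZUMzNERFVWZVSIiIiIiImaq7u7u7uqqqmHd3d3eJqqmGVDMzRERWZmZYmZmZqqqrvMzMzLu7u6qZiHd3d4m7u6h2VERERVZ3d2iZqqqqu7zM3czMy7u7u6mYiIiImrzMyph2VURFVnd3eJmqqqqqu8zd3MzMzMu7uqmZiIiavN3cupd2VVVWZ4iIiZmZiIiZq8zdzMzMzMy7qpmZiJq83dzLqYdlREVneIiIiIdmVWeJrM3d3d3d3cy7qpmZmqvMzMuph2VERFZ4iIiHZlQzRGeavN3u7u7t3MuqqZmZq7u7uqmHZUMzRWeIiHdlQyIjRXis3u//7u7dzLqqmZmaqqqqqYdlQzNFZniId2VCERIkV5rO7///7t3cuqqZmZmaqqqZiHVUMzRWZ3h3ZUMhESNFebzu//7u3cy7qpmYmZmqqqqYdlVEREVXd3d2VDIiIzRWis3u7u3dzLuqmYiImaqrqqmHZlREREZnd3dlMyIzMzRnm83d3czLuqmYh4iZqru7uph2ZVRERmZ3d2VDMzMzMzVoq7zMzLu6mYd3d4maqru7qYdmVURGZnd3dlQzMzMiI0Z5qru7u6qYd2ZneImaq7u6mHZlVVZmd3d2VEMzMyIiNFeJqruqqYd2ZVZneImqu7uph2ZmZ3d3d3dlREMzIhEjRWiZqqqYh2ZVVVVneJqru6mId3d4h3d3d3ZUREMyISI0VoiZmZh3ZVRERFZ3iaq6qYh3d3iIiIiIh2ZVRDIiIjRWd4iZiHdmVEM0RWeImqqpiId3eIiIiZmYh3ZlQyIiNEVneIiIh3ZlRDNEVneJmZmId3d3eImaqqmYh3ZUMzM0RWZ3iIiIh3ZURERFZ3iZmIh3dmZ4maq7uqmZh2VENERVZneImZmYh2ZVVVVmd4iIh3dmVomau8zLuqmZh2VVVVVmd4iZqqmYd3ZmZmZneIiHdmZXiau8zMy7qqqYh2ZmZmZ3iZqqqpmIiIiId3d4iHdmZmiaq8zd3cy7u6qYd2ZmZniJqruqqZmZmZmZiIiId3d3eZq7zd7u3czMy6mId3ZneImqqqqpmZqqqqqqmZiIiIiZmqvN3u/u3d3cupiHd2d4iZqqqqmZmqq7u7u6qpmZmaiZq83e///u7d3KmId3ZneImZmZmZmZmqu8zMu7u6qqqIiKvN7v/+7t3cqYh3dmZ3iIiZmZiIiZqrzMzMzMy7undnibzN7u7d3cuph3dmZmd3eIiIiIiIiZq8zd3czMu6dlZ4mrvMzMzMu6h3ZmZmZnd3iIiHd3d4iavM3d3My7p2VVZ4mqqqqqqpmHZVVVVmZ3d3d3d2ZneImszd3MzLu3ZURWd4iIiIiIh3ZVVVVWZ3iId3d2ZmZniavN3dzMu7dlRERWZmZmZmZmZVREVWZ3iIiHd2ZmZmd4m83d3czMt2VDNEVVVVVVVVVVRERVZniJmId3ZmZVZneaze7t3MzIdUMzNEREREREREREREVmeImZiHdmZVVVZ4m87u7dzLh2RDMzRDM0RERERERERFZniZmId2ZlVERWeKve/u3MuHZVRERERERVVURERDM0RWZ4mYh3ZmVERERWis3u7ty5iHZVVVVVVWZlVDMzMzM0RXiIiHd2ZVQzM0VorN7u3Mqph2ZmZmZmd3ZUMzMyIiM0V3iId3ZmVDMyNFaKze7t27qZh3d3d3d4h2VDMyIiIjNWd3d3dmZlQzIjNXm97u7sy6qYiIh3d4iIdkMyIiIiM0Vnd3Znd3ZVQyIkV6ze/uzMu6mYiIiIiZmHVDMiIiM0Vmd3d3d3h3ZUMiNGis7//MzMuqmZmIiZqql1QzMzM0VWd3d3eIiIh2VDIjRpve78zMzLuqqZmZq7updlREREVWd4iIiImZmYdlMiI1eb3uzMzMzLuqqqq7zMuYdmVVVWZ4iJmZmZmZmHZTIiNXm827vMzcy7u7u7zd3LqYd2ZmZ3iZmZqqqqqZh2QyIjV5vKq7zNzMu7u7vN3t3LqYd2ZniJmZqqqqqqmYdkMiNGiaqqq8zMy7u7u83e7dy6mHdneImZmqqqqqqZiHVDM0V4mZmqvMy7uqq7vN3t3LqZh3d4mZmZmqqqqpmYd2VERWeJmZqrvLuqmaqrzd3MupmId4iZmZmZqqqpmZmIdlVWZ4mZmaq7uqmYiZq7zLupmIiIiZqZmJmaqqqZmZmHdmZ3eIiImqu6mId3iJq7qpmIiIiZqqmYiZqqqqqqqZiHdnd3eIiJqqqYdmZniZqpmIh3iJmqqpmImau7uqqqmYd3Z3ZmZ3iZmZh2VVVniZmIiHd4iaq6qZmZq7u7uqqZh3ZmZERVZ4iZiHZURFZ4mYiHd3eImruqmZmau7uqqZiHdmVSMzRWd4iIdlREVniJiIh3d3eJq7qpiJmru6mZiId2VVIiI0VneIiHZURFZ4mYiHdmZ4mquqmIiZqqmYiIiHZVUiIjRWd4iIh2VVZ4iZmIdmZmeJqqqYd4iZmYd3eId2VTMzNFZ3iIiHZlVneJmYh2ZmZniaqph3eImYh3d4iHZV"/>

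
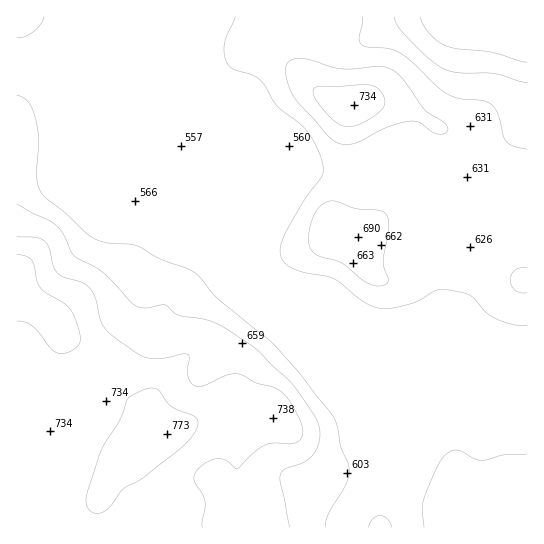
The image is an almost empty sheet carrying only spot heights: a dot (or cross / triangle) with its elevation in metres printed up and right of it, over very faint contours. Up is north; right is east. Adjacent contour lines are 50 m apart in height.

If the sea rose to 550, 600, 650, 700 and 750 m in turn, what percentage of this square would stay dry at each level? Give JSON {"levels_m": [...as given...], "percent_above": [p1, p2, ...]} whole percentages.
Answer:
{"levels_m": [550, 600, 650, 700, 750], "percent_above": [95, 53, 30, 19, 4]}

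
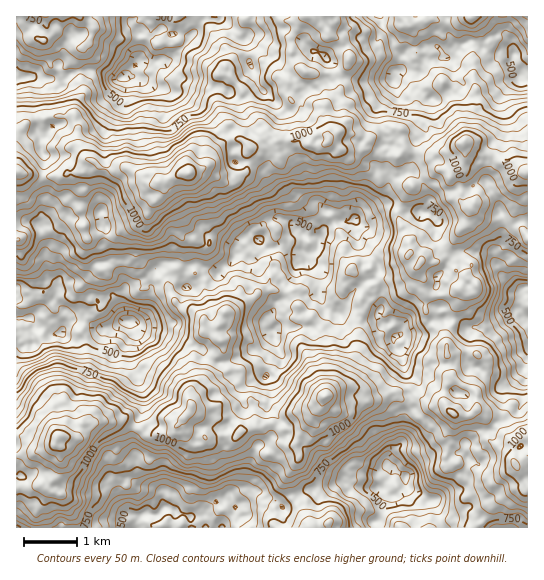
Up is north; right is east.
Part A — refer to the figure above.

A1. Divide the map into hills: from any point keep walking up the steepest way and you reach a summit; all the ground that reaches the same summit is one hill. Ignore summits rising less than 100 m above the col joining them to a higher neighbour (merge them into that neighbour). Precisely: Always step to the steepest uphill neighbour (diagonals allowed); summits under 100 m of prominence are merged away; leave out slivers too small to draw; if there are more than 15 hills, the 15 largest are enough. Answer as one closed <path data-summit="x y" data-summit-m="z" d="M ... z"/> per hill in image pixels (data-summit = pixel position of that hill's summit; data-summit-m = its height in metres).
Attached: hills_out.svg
<path data-summit="189 173" data-summit-m="1295" d="M379 16l-244 0-3 7 7 8 0 27-6 11-8 7-11 3-17-8-18 0-8 2-10 8-20-4-24 2 0 40 9 13 12 0 3 5 0 14 3 4-1 30 2 5 0 9-6 28-8-6-15 1 0 96 14-1 7 10 8 1 6 5 11 0 9 7 14-1 20-11 9-1 9-6 22 3 24-9 11-12 4-13 3-3 4 0 18-15 9 1 15-14 4-6 6 2 13 8 1 7-6 13 0 8 16 19 0 11 6 8 5-2 35 0 8-8 5-11 12 5 12-2 13 8 12 0 3-4 5 8 11-2 9 6-2 6-8 6 2 7 3 2 7-6-2-7 14-3 17-12 23-1 10 9 26 1 22-13 12 1 1-96-9 0-14 10-4 14-6 6-1 8-4-6-19-2-21 2-7-4-7-12 1-18-16-8 7-10-5-18-9-11-6-1 8-13 0-17 8-8 0-15 3-4 1-11 3-4 7 0 13-8 4-8-2-17 11 21 5 5 5 3 15-3 12-9 16-4 3-4-7-12 2-9-3-11-6-7-8-1-8 2-8 11-13-7-8 4-12 12-4 0-5-8-6-4-25 4-7 6-7-6-2-8-10-15z"/><path data-summit="58 437" data-summit-m="1282" d="M30 317l-14 2 0 208 121 1 2-10-11-7-8-16 1-8 6-6 14 6 8-1-10-7-7-36 0-12 11-24 0-16-12-32 0-14 4-11-3-9-3-4-6 0-9 6-9 1-20 11-14 1-9-7-11 0-6-5-8-1z"/><path data-summit="325 397" data-summit-m="1248" d="M327 308l-6 11-8 8-35 0-5 3 3 16-9 25 0 7 4 7 0 14-3 7 12 15-8 16-5 4-8 4 8 2 8 6 1 10-4 8-13 15-10 5 8 1 5 5 9 2 10 6 9-9 8 0 11-7 25-4 8-4 11 6 28 1 8-11 3-8-5-4 0-4 14-19 3-21 8-12-3-16 7-12-9-8-6-19-8-12 2-5 6-4 2-6-9-6-11 2-5-8-3 4-12 0-13-8-12 2z"/><path data-summit="191 406" data-summit-m="1119" d="M133 321l-4 1 6 11-4 12 0 14 12 32-2 22-9 18 0 12 7 36 4 5 20 9 2 15 25 9 12-1 11-12 14-5 6-7 6-1 6-5 3-19 8-20 16-10 8-16-12-15 3-7 0-14-4-8-6-4-26 2 2-16-11 4-8 0-8-4-9-11-11-3-24-12-24-5z"/><path data-summit="463 142" data-summit-m="1091" d="M454 65l1 18-4 8-13 8-7 0-3 4-1 11-3 4 0 15-8 8 0 17-8 13 6 1 10 14 4 15-7 10 16 8-1 18 7 12 7 4 16-2 24 2 4 6 1-8 6-8 3-24-7-18-10-19 0-4 8-35 8-13 1-16-4-13 7-12 10-10-14 2-14 11-15 3-10-8z"/><path data-summit="454 414" data-summit-m="1013" d="M457 319l-23 1-17 12-14 3 2 7-8 7 4 5 6 19 6 3 3 6-7 11 3 16-8 12-3 21-12 13-2 10 18 11 13-15 19-9 28 1 1-10 3 0 9-11 12-1 7-8 21-12 5-10 0-15 4-9-2-11-7 7-12 7-5 0-28-13-6-8 2-28 3-2-5-1z"/><path data-summit="515 465" data-summit-m="1058" d="M527 360l-2 3 2 14-4 9 0 15-4 9-22 13-7 8-12 1-9 11-4 0-1 8 4 7 0 7-4 8 0 12-5 4-12 3-15 9 8 12 6 4 4 2 21-3 11 3 9 9 37-1z"/><path data-summit="46 17" data-summit-m="807" d="M134 16l-117 0-1 62 25-1 20 4 10-8 8-2 18 0 17 8 11-3 8-7 6-11 0-27-7-8z"/><path data-summit="329 523" data-summit-m="916" d="M345 481l-11 4-25 4-11 7-8 0-9 9-10-6-9-2-5-5-7 0-15 15 0 6-11 9-1 5 154 1-1-6 7-9 2-12 4-7-6-6-30-1z"/><path data-summit="471 17" data-summit-m="781" d="M527 16l-147 1 3 9 10 15 2 8 7 6 7-6 25-4 6 4 5 8 4 0 12-12 8-4 13 7 8-11 13-2 9 8 3 11-2 9 8 13 7-2z"/><path data-summit="527 171" data-summit-m="1080" d="M527 75l-8 1-18 21-1 6 4 11-1 16-8 13-8 35 0 4 10 19 7 18-2 21 7-12 10-7 9-2z"/><path data-summit="17 171" data-summit-m="1082" d="M17 109l-1 112 15 0 8 6 6-28 0-9-2-5 1-30-3-4 0-14-3-5-12 0-5-5-4-8z"/>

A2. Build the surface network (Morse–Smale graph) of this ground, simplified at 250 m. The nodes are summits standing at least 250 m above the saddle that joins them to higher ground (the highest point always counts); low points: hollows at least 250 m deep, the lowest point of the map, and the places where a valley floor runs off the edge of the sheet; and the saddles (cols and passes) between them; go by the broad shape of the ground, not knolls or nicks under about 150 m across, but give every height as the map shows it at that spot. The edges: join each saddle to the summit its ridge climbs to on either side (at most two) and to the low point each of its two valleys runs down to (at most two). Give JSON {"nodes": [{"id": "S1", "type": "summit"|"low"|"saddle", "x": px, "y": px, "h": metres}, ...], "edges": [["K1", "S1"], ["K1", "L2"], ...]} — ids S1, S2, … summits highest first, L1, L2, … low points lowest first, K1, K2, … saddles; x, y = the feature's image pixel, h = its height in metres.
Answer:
{"nodes": [
{"id": "S1", "type": "summit", "x": 189, "y": 174, "h": 1295},
{"id": "S2", "type": "summit", "x": 59, "y": 435, "h": 1282},
{"id": "S3", "type": "summit", "x": 325, "y": 397, "h": 1248},
{"id": "L1", "type": "low", "x": 126, "y": 321, "h": 264},
{"id": "L2", "type": "low", "x": 122, "y": 77, "h": 276},
{"id": "L3", "type": "low", "x": 406, "y": 477, "h": 380},
{"id": "L4", "type": "low", "x": 527, "y": 318, "h": 402},
{"id": "L5", "type": "low", "x": 137, "y": 527, "h": 454},
{"id": "L6", "type": "low", "x": 519, "y": 77, "h": 455},
{"id": "K1", "type": "saddle", "x": 285, "y": 139, "h": 983},
{"id": "K2", "type": "saddle", "x": 274, "y": 423, "h": 969},
{"id": "K3", "type": "saddle", "x": 134, "y": 427, "h": 962},
{"id": "K4", "type": "saddle", "x": 42, "y": 177, "h": 941},
{"id": "K5", "type": "saddle", "x": 494, "y": 426, "h": 881},
{"id": "K6", "type": "saddle", "x": 417, "y": 153, "h": 866},
{"id": "K7", "type": "saddle", "x": 411, "y": 401, "h": 838},
{"id": "K8", "type": "saddle", "x": 339, "y": 73, "h": 825},
{"id": "K9", "type": "saddle", "x": 431, "y": 321, "h": 769},
{"id": "K10", "type": "saddle", "x": 297, "y": 498, "h": 761},
{"id": "K11", "type": "saddle", "x": 167, "y": 274, "h": 636}],
"edges": [["K1", "S1"], ["K1", "L1"], ["K1", "L2"], ["K2", "S2"], ["K2", "S3"], ["K2", "L1"], ["K2", "L5"], ["K3", "S2"], ["K3", "L1"], ["K3", "L5"], ["K4", "S1"], ["K4", "L1"], ["K4", "L2"], ["K5", "S3"], ["K5", "L3"], ["K5", "L4"], ["K6", "S1"], ["K6", "L1"], ["K6", "L6"], ["K7", "S3"], ["K7", "L1"], ["K7", "L3"], ["K8", "S1"], ["K8", "L2"], ["K8", "L6"], ["K9", "S1"], ["K9", "L1"], ["K9", "L4"], ["K10", "S3"], ["K10", "L3"], ["K10", "L5"], ["K11", "S1"], ["K11", "S2"], ["K11", "L1"]]}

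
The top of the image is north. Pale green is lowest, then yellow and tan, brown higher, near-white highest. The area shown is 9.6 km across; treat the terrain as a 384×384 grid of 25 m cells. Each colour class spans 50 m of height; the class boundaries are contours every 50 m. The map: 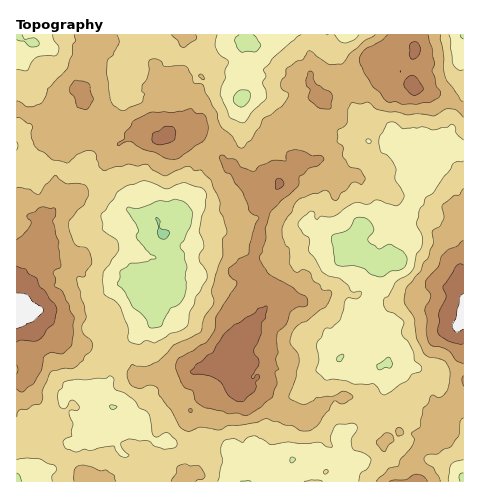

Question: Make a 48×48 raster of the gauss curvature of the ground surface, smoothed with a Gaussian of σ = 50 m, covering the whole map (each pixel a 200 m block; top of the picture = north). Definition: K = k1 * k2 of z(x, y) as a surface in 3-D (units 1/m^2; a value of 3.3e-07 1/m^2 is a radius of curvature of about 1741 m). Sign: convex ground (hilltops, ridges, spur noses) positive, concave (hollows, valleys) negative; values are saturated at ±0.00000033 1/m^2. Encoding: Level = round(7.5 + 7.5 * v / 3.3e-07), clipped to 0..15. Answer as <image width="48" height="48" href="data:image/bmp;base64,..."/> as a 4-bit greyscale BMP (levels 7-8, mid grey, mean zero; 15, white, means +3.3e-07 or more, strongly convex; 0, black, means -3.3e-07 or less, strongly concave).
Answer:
<image width="48" height="48" href="data:image/bmp;base64,Qk32BAAAAAAAAHYAAAAoAAAAMAAAADAAAAABAAQAAAAAAIAEAAATCwAAEwsAABAAAAAAAAAAAAAAABEREQAiIiIAMzMzAERERABVVVUAZmZmAHd3dwCIiIgAmZmZAKqqqgC7u7sAzMzMAN3d3QDu7u4A////ALZGh4/VdlaVeXnIand5Z3RVf4WESI9Vr3bmgrhnhoaHe3mYd4hpeXiHhliSegRCP3aXBlZ3mpaGmHhmNnl2b7V3ia+Ch2PCNWXIp6Z4OHlpk5ZXmGd1bHW1clZ4eUWHdnlZK3aZaYcH9TZF2kt4Y6gjk8ataZb5l2mVh5aHlI9HhWljiUnViYp2z3hWeUaJd2lY7EfFZmyMG/d/V3hnh9eVmFhVlnZmeKdigKOJmDdGifJ2V8gyS5OIWGXYrLb2ZXhbmZulr0aIg1OWaph1FqZ5alVTaShnhIZXpHk3OWV2tcaWf5e3l8aWn3WXeXh6Jvl3qaeWWPlmdXScRHemZkZXaaOWd3iVd2urqYe1xtV2mfZop7eJeoxXc+h3iHaclxiQV2WCNnZzNJacdnh2jGdmx2hqxkdthnVnencKaoeJiXiERmlZaEd4+XZnelKoeJVpd2mmhGd2eIdlz4iGWbSXd3fHapiJYLeEqzlqh6RmZ4iXtHdXTLV3dnimV0fC5meIa72JiXXdK7iVJn95WJiYZ4h8WVd+r7Z5KYJXVmhol3ddpZI3x6OHe3ZXjUtVoPWvJ3eIyIfJdmeot8aKkn5YpHmaZqFYmfV4R4l1h4m9S5l3NYWGhZpIZpc5M+jGiTl6l3eGdZZ3WkdIV3Z39XeNdYoHZfCnJniHh5VnqVh3do3JimpVaEZHZHlVVBe5dmY4Z4Z2nYmWeB1muYmGap6JhniITKN2ebFnlmyJeIdqeolkh6aIeVZaqFbC/6hnm2W3iTpjtRllB4h4ZlN3dmlpqnZXugWntnjIhmeG54V7eFlXh5h3fHd3foenUq9SdYeHaPlmZ3ePxxl4ZniYV4NopmeGlpmYtphXZ/Z4d4d1dviLmHdneul3h3l2hlKDdVmYdoVpZ2T6e/aEeYcneIllWslol5eZeneGhnanXVWLW3N3aVd3d6qGeHiHJ1Z4x1a2Zdo3jo42d2a2WXm0hpho9keG0xNbeLjGpch4RUh1d4uoeHV4+wZnZ3a7Z76XZ2aWOpJIaHmJd3ZXl1h69jiHhZJ5p4mnhpdoN5hHl4Zph2d3lVWZgUh5ZbqHhVemWWiHZ3uJpniXWWhojYiYGPd3iHZ4avRodndoWUuXh2eEm3VhiHh8Vnh9Z4Z4RXaziJd/xodnhkW/aXc2eGRJSGklpbwbW1mHjIWJVkl4dXWIx3mEdndemV6Mdahn4183dWZoaHjUiKinjHm2d1iLeJY1iGeK8oiF+YV3d0hFdYeWg2eodliYV4g3R3ogl4d5prmHmXx3eJpF6Gh3f/ZYZjj7dmhaaHV4AGiGiIl3iIdUtJdYXvWGWHied3iKV/s8KIl0aOqJiIaYdoVnVSRnxndlV3WHdvuHRGl3aHZWqIpqeHmWd1d3d493Y2eqZXZ2l4epdld4yXXGeIdnhjhmlmqGU1dIeEWHrJDYeGhGZmWGg3dmlkZnmHNslD/3h5aIZlzjt3RoZppWp3dViN6Whqx3QE9FlP93hmq4hn7JpqiHiKdoyKmDVohnf/Co8qt3ig=="/>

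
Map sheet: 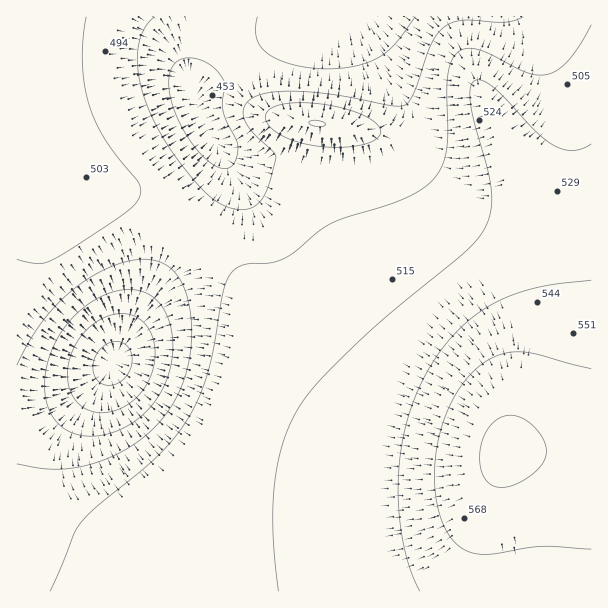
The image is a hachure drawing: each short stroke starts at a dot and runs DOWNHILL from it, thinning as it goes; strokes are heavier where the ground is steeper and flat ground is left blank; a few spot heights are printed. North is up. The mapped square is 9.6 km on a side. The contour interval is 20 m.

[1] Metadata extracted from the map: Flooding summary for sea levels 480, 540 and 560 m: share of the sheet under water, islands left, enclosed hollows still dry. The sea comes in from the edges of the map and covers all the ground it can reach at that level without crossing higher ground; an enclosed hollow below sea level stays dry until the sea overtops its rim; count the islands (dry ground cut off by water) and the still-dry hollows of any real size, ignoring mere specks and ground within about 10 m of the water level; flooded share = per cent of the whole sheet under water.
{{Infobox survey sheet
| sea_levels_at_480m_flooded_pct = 18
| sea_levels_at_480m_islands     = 0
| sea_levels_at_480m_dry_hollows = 0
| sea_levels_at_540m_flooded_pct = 84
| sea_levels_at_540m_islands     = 0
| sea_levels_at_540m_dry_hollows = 0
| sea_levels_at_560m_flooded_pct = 92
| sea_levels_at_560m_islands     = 0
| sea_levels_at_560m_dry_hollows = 0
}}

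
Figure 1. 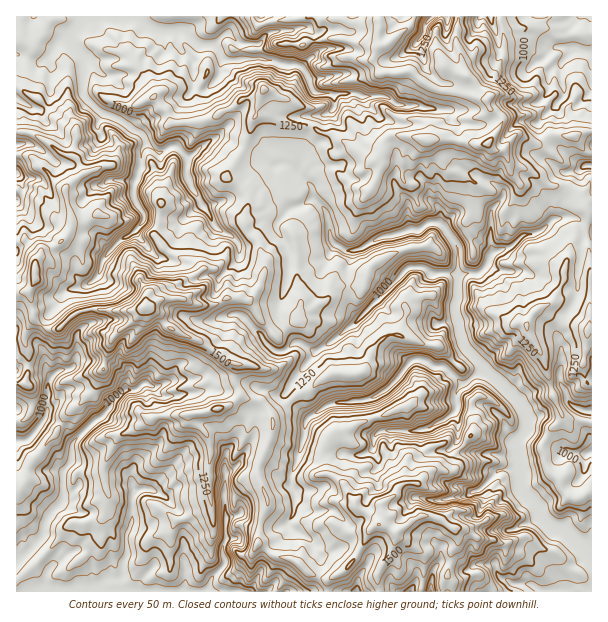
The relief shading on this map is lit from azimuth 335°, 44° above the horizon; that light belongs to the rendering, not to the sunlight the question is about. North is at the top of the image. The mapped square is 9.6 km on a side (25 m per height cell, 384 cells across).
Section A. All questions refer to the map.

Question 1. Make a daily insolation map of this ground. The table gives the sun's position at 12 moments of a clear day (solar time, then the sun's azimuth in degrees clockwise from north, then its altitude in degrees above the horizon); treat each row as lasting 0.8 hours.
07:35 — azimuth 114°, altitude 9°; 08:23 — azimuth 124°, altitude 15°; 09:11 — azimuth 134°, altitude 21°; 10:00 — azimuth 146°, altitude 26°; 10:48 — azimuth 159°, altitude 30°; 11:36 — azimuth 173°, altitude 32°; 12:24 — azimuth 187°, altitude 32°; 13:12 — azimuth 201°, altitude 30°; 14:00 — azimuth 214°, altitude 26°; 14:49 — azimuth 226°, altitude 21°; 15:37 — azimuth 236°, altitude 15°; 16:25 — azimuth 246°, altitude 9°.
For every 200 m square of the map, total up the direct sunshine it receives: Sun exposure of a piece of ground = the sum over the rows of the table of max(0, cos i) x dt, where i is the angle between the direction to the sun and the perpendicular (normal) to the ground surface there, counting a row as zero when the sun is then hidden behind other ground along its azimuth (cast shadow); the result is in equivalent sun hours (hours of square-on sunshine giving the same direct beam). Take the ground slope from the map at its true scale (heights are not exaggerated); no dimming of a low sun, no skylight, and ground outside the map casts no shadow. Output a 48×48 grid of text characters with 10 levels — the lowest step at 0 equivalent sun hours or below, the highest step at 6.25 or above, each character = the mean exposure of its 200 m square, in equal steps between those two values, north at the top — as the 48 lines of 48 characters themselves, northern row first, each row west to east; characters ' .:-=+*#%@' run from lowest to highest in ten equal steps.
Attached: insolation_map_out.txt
+=+**++===+#%%%**%%*-+####*+=+=-:+  :+:.-=-=++==
++**++==---=+=+#%+#%*.  .=--==+-#-::-= :-=+**+++
*+*++*+==-:-==-==+-==##*##***+*#+ -.-:-=-++++***
+*+=-+**++=-::=::==-:-*#=-++++*=  =---++=+++-+-=
=======***=:::-=-:      -#%%%#=--:-*+-::=+-:=-:=
------::-=-..:-=:::-.  ..-=*%@@@@#-+*#- .. ----=
#-:---=:.::=*+-:...-*+:.  :--+=*@@@%#*=-=-:+---=
.+-::.-##+%#-:. .:*+**#*-=. ..: .:+####*--::=:=:
. :--.:.-##*=::-*%*+##*=:  -..-+-:..-=+#=+== .::
-. :==:: :++%@@@@+=###%#*-:---... ::::::+.: ...-
**=.-+. ::-*%##*--+********====#%#*%#*=+:+*=*#%*
=.-*=:  :=-...-.:-=**+****+#+=+*#%@#%@@@#+=**+%%
%*--=::+*=:..-:-:-+++++***+++***#%##*#@@%*-:=#+-
-+*::*@++-. .-:++*++++++***=+=**++%%%*+#%#+*-. .
-=-+++. =::--:.*%%*=++++****=+*+@#%%###**##*#*==
=+=++-:-:.-++=--#===++**=***#%%##*+%%##%=##***+=
.++=+-+=-..+##: =+==++=-==*#%@%%%@@%#+*=*##*%##*
.:==+*%%%+ -+-:-.**+=+==+=+*#@@#-: :+##+##@#=--*
-  -*++#-  =----  =+=-+++++%%=    ..-##+@*. :===
=:-**+=:.   :....::=--=++=...  :+#%=-+++=:===-==
--+=++:.--   ..  =:-=++++=-:.-*%%%@@+*#-=+*++=+=
-++*=+.:=-     -+:.-=++======*%+.  :--:.::=*+++=
-##+-   .=:..  ::. .+*==-==++#*... :-- .:----+++
%*=:      :-====.=+=*+====+*#*.:==#+=--:--:.-+==
#+-..-+===***%@@%%%#===++***#..++*#+-+*=:::=#+==
##..##==-#@@+.-=-..=*=+*+***..-:=+=---**++=*#+=-
+@@@*+*=##@@@#:..::-+=*%#%*..--+=- .-=+%%%#=+***
*+%@##*#%%@@@@@%-:-::==:*= :--*@@@*+-=%%##@+=+**
###%#+*#%@@%%@%@@+:.. .+-. ..=++*+*@=:+##@%%+++*
=++=:-=*##@%%####@@@#*#+::---+*+.  .+*=+%%#%*=*#
====*#%@**=+===++**#%%*--#@@@@+ ....:: .=*#@#+%*
@@=*+=##=   .:::.:=-:+=+#@@#*:  .-+*-.-.:=*++=#@
*#+==#@=--      :=##+:=#%-     :+#+-:==*-:=*%==#
=#-+%#-.-+++###%@%#*+=++:   .-#@@@#: :::+===-*-:
@=:+%=..:*@@#%@**##*+*+-::=+##-::    :=*+*--+%*%
-:=%+-*#%@@@*@%#*%**+**--+*#=:.    -:*@#==-:*%%#
:-##+*#*%%%+##***=*=+*+:=++++.=::::..==++==++===
-*#*-=+*##*%%*+++=-=**+:::...::.:..-:+**+==+=:=-
=+-==**++*%%****+:=+==+=##+.. ...:+#%*+-:=-=*++:
*#%+*=+*==--*++*+-##+--++===.. -#%*=..  :-=+**-=
###++=***==:.+**=:*#*+==++*+=:-+:       .:-++*%%
#*+-.-+**+*#+-**+:-=*#*----##===.:-.-= .=--=+@%%
##+=**##*=+++#%#+:==++=++*+=++*-+%@%--=#+-.:=+*#
#*=*##*#+==*#*#**::=-=-:+*##+%%#***%%%+=.:+-:-+*
*==#*+###+#%####*=:=%:.:-++=+#+#%*++#%%%%***=-=+
==#+=###*+#**+*#%=%@@@%=----#=+#*%%+*#***%#*##==
+#**%##***#+#**#*+%%+@@@*-=%#=####+==-==*%%#*#*+
*******++*##%##%*@@@@*@@@%@@#%*#@**##*%*::-*#***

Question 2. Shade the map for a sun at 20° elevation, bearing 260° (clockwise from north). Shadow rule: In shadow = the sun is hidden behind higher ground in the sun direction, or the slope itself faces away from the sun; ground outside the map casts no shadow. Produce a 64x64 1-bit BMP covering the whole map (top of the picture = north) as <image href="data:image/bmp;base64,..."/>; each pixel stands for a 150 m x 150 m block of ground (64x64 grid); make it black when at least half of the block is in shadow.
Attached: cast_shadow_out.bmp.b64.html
<image width="64" height="64" href="data:image/bmp;base64,Qk0+AgAAAAAAAD4AAAAoAAAAQAAAAEAAAAABAAEAAAAAAAACAAATCwAAEwsAAAIAAAAAAAAA////AAAAAAAAAAAABFR3gAAABCAExn+AAAAgIAZS/wAAAGMggzJ8AAAAIwACIj2MABgjGAAAf7gAGCMYABAf+CAYAwAAAH/4IBgDgAAg//AgGIOOABd/8AAcAw4CP//gCDwDDgET8wAcOAMeBAf/ADg4AxoAAH8CGDADAgEB/4McEAMHAAF/AAYAAw8BSIcBBwAEB4P434NhgQAHgYgPgjHAAAfACx+GMGIAj2AD348wcQAMcAfHjDA4AGABh+8IeDwABgDn8Bh4OAAHAf+wGTA4AD+A/HEZIhIAPcD44BliFgR+AAHgOAYbHnYwD+BwBwF+4BwPwGAzAP4YDgeAADAB4BgDBcAAOAAeOAOBwAA8Ac4YAcHAAB2D94wB78AAPsPCDAD/AAQ+x4WMADiYBhznAIQMAdwAEPYAgDIB3ABA+AcAI4uZAEAcBgAgAQgAAB4MACA0CAACPjgAQDIIAAI8OAAAFgAAApx4AAAkBAAB/HAAAMQAwAB8cAAAQAE6EB8wAABAAfYhn7AAAEAB4A3PCAAAAAfhGd4AAAAAB+Ex/AAAAAAD4AHwAABAAAP4Q+BAACQgB/gTgOAB8mAH+BMAAAPwAAf5AwAUD8AAH/0CABYPgAQ/+QAAFh4ADD/4AAACAIAov+AAAAAAwDl/4AAAAAAAPX+AAAAAEAANfgAAAAAAAE9+AA=="/>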